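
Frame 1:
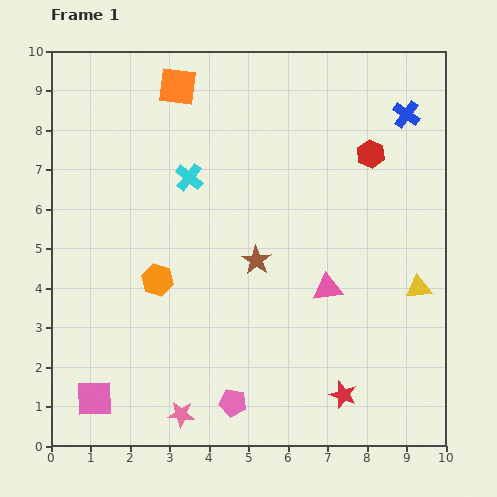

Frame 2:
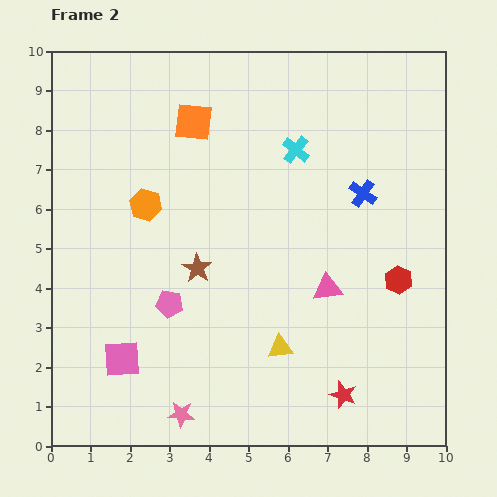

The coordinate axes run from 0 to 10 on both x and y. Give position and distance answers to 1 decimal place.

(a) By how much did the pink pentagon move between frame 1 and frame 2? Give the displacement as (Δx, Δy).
(-1.6, 2.5)

The pink pentagon was at (4.6, 1.1) in frame 1 and (3.0, 3.6) in frame 2.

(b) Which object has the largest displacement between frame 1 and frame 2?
the yellow triangle

(moved 3.8; next 3.3)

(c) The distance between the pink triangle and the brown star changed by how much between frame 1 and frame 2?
+1.4

Distance in frame 1: 1.9. Distance in frame 2: 3.3.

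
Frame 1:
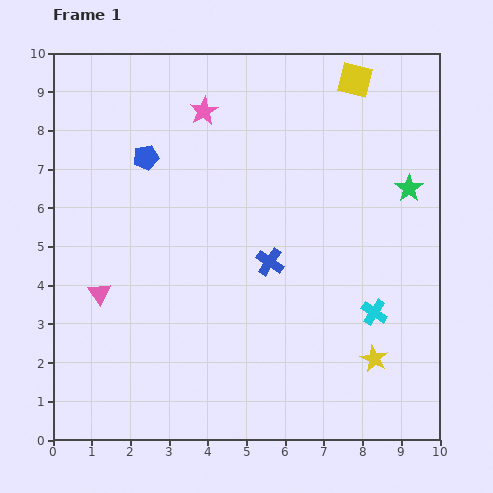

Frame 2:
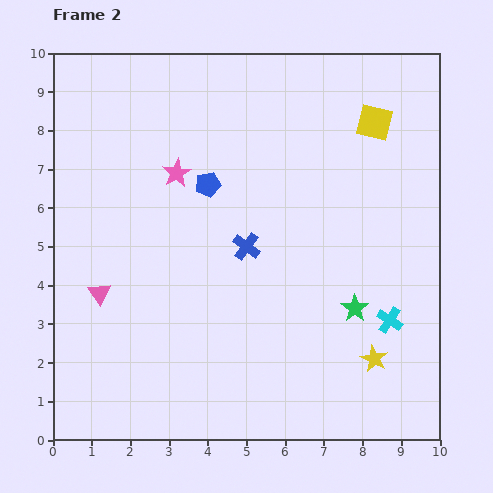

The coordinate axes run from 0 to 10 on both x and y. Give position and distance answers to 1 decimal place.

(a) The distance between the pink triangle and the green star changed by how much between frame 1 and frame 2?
-1.8

Distance in frame 1: 8.4. Distance in frame 2: 6.6.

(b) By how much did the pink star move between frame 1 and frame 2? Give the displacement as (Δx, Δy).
(-0.7, -1.6)

The pink star was at (3.9, 8.5) in frame 1 and (3.2, 6.9) in frame 2.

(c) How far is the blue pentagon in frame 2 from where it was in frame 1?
1.7

The blue pentagon moved from (2.4, 7.3) to (4.0, 6.6), a distance of √(1.6² + 0.7²) ≈ 1.7.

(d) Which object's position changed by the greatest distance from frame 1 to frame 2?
the green star

(moved 3.4; next 1.7)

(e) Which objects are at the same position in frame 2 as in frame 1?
the pink triangle, the yellow star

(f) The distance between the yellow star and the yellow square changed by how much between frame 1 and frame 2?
-1.1

Distance in frame 1: 7.2. Distance in frame 2: 6.1.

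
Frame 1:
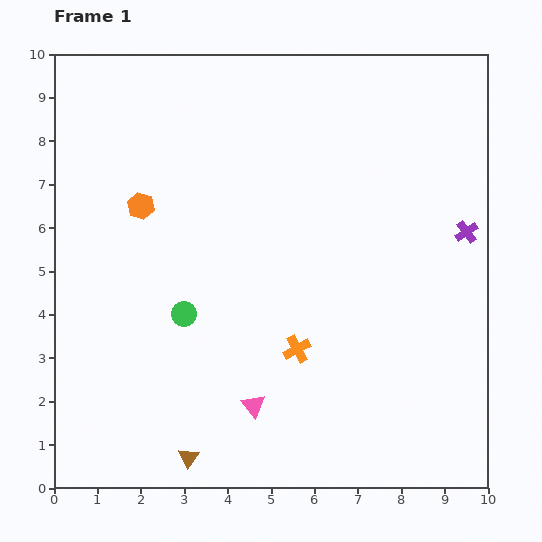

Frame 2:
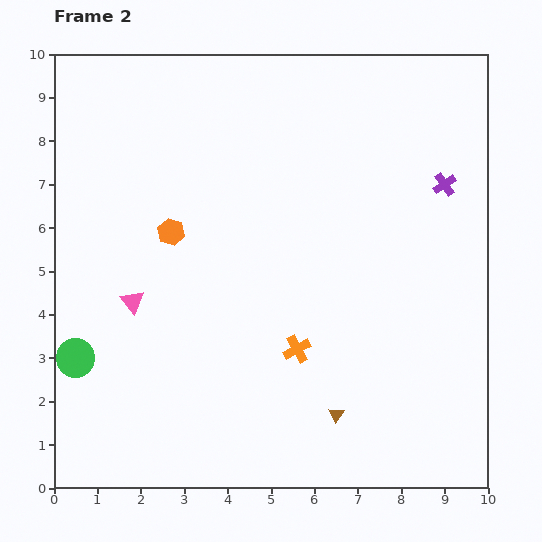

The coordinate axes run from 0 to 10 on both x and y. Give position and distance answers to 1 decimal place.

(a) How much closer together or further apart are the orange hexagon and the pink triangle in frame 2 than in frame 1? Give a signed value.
-3.5

Distance in frame 1: 5.3. Distance in frame 2: 1.8.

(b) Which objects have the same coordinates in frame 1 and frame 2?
the orange cross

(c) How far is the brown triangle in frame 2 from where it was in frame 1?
3.5

The brown triangle moved from (3.1, 0.7) to (6.5, 1.7), a distance of √(3.4² + 1.0²) ≈ 3.5.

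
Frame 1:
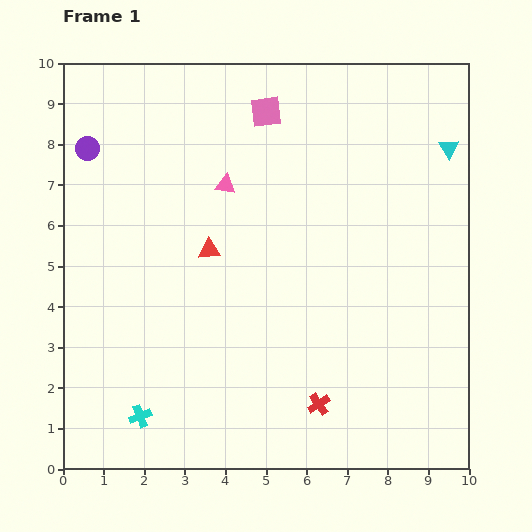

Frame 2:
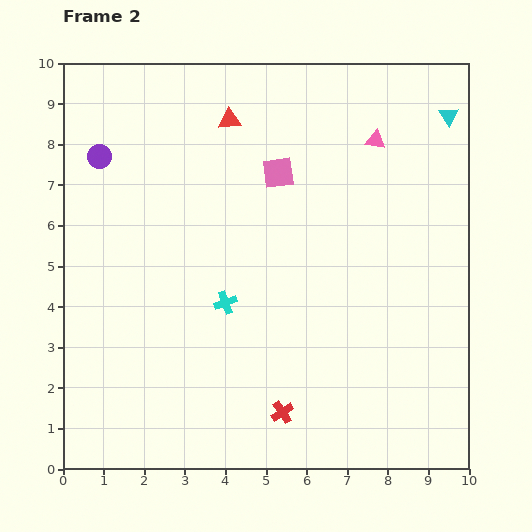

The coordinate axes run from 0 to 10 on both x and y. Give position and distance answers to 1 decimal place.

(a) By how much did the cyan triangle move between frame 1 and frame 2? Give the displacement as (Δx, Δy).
(0.0, 0.8)

The cyan triangle was at (9.5, 7.9) in frame 1 and (9.5, 8.7) in frame 2.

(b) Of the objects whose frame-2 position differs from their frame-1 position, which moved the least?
the purple circle

(moved 0.4)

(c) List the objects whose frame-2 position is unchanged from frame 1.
none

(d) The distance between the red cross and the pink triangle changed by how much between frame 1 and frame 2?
+1.2

Distance in frame 1: 5.9. Distance in frame 2: 7.1.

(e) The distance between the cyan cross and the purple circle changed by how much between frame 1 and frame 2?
-1.9

Distance in frame 1: 6.7. Distance in frame 2: 4.8.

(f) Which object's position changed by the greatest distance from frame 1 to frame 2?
the pink triangle

(moved 3.9; next 3.5)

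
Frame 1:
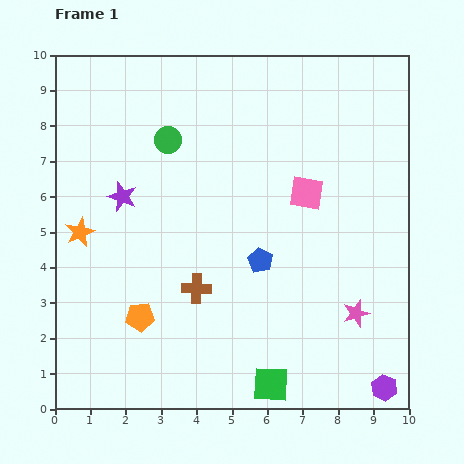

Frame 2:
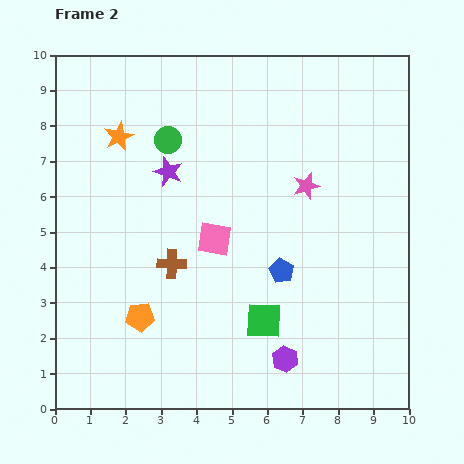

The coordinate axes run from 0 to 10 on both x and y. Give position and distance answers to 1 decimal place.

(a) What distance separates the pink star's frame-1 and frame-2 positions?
3.9

The pink star moved from (8.5, 2.7) to (7.1, 6.3), a distance of √(1.4² + 3.6²) ≈ 3.9.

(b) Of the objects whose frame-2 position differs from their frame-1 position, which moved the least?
the blue pentagon

(moved 0.7)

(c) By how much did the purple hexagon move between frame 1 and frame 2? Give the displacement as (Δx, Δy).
(-2.8, 0.8)

The purple hexagon was at (9.3, 0.6) in frame 1 and (6.5, 1.4) in frame 2.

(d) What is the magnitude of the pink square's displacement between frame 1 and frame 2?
2.9

The pink square moved from (7.1, 6.1) to (4.5, 4.8), a distance of √(2.6² + 1.3²) ≈ 2.9.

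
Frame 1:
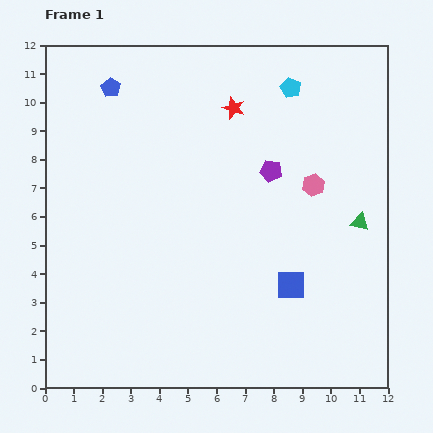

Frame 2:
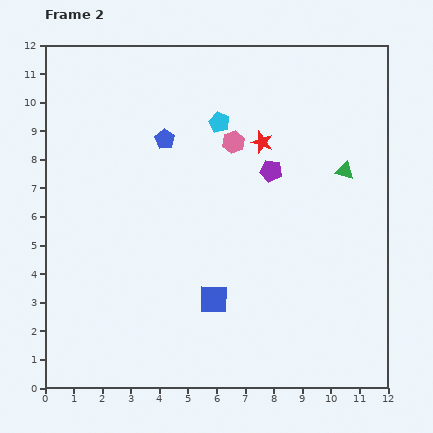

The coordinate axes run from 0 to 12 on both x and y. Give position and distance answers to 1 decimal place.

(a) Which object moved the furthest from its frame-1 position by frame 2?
the pink hexagon

(moved 3.2; next 2.8)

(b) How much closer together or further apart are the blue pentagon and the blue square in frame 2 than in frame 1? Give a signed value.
-3.4

Distance in frame 1: 9.3. Distance in frame 2: 5.9.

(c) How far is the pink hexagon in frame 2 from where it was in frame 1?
3.2

The pink hexagon moved from (9.4, 7.1) to (6.6, 8.6), a distance of √(2.8² + 1.5²) ≈ 3.2.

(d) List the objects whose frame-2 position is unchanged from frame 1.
the purple pentagon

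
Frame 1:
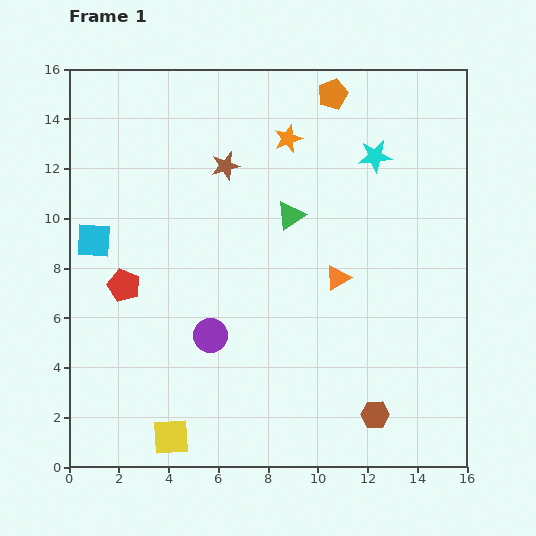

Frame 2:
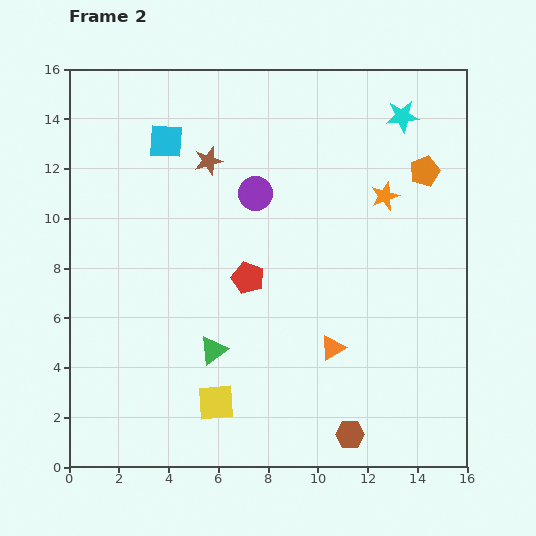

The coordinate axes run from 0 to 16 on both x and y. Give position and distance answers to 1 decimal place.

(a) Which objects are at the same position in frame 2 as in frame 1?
none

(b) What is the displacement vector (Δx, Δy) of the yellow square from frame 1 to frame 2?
(1.8, 1.4)

The yellow square was at (4.1, 1.2) in frame 1 and (5.9, 2.6) in frame 2.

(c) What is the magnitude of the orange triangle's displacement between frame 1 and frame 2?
2.8

The orange triangle moved from (10.8, 7.6) to (10.6, 4.8), a distance of √(0.2² + 2.8²) ≈ 2.8.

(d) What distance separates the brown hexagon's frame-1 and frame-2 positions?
1.3

The brown hexagon moved from (12.3, 2.1) to (11.3, 1.3), a distance of √(1.0² + 0.8²) ≈ 1.3.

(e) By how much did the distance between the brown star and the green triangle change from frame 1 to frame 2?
+4.3

Distance in frame 1: 3.3. Distance in frame 2: 7.6.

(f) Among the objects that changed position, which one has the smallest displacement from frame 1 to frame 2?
the brown star

(moved 0.7)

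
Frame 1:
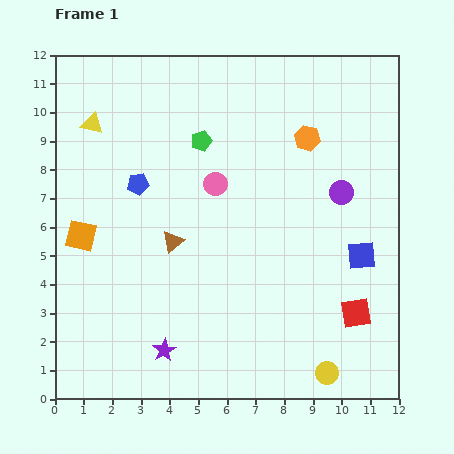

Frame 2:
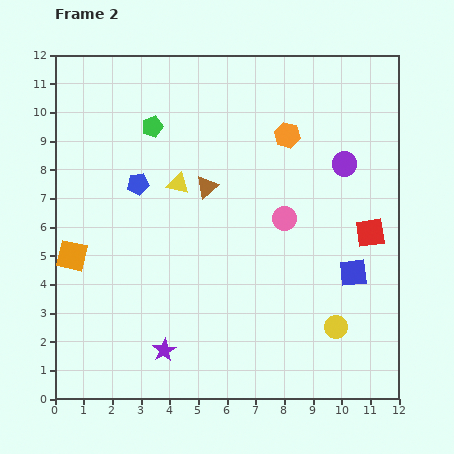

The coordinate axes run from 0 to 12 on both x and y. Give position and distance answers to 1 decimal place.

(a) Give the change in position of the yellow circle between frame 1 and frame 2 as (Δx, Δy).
(0.3, 1.6)

The yellow circle was at (9.5, 0.9) in frame 1 and (9.8, 2.5) in frame 2.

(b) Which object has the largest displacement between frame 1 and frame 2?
the yellow triangle

(moved 3.7; next 2.8)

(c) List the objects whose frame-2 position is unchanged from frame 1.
the blue pentagon, the purple star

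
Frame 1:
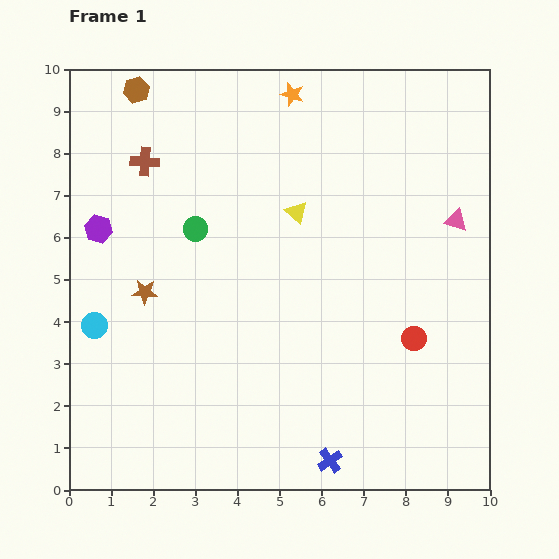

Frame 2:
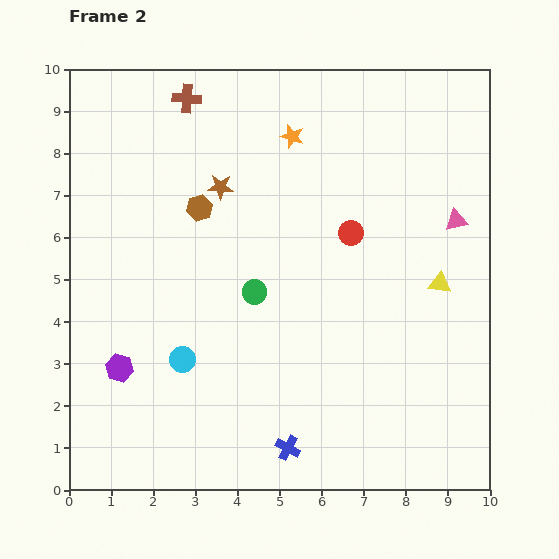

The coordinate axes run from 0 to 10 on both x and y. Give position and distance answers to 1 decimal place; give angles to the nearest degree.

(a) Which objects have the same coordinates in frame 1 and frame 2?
the pink triangle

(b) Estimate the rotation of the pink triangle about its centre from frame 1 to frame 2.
27° counter-clockwise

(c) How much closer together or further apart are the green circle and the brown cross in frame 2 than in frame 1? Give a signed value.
+2.9

Distance in frame 1: 2.0. Distance in frame 2: 4.9.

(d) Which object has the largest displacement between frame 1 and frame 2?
the yellow triangle

(moved 3.8; next 3.3)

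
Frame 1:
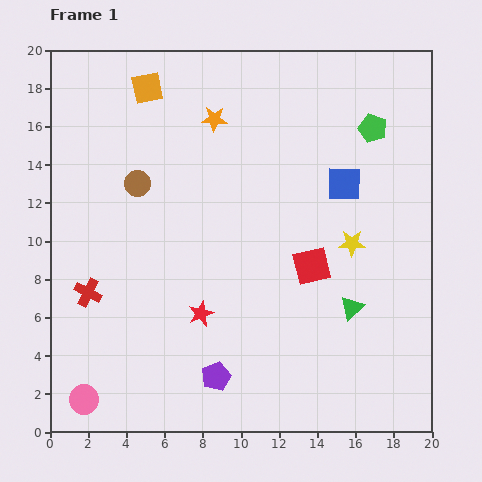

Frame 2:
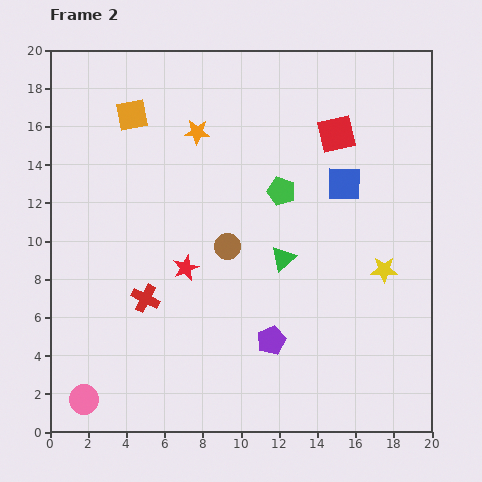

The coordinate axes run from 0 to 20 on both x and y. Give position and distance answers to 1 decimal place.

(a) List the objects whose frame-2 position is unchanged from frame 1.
the pink circle, the blue square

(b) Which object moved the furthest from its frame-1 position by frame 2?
the red square

(moved 7.0; next 5.8)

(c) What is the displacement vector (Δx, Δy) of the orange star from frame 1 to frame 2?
(-0.9, -0.7)

The orange star was at (8.6, 16.4) in frame 1 and (7.7, 15.7) in frame 2.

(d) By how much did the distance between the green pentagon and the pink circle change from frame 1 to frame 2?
-5.7

Distance in frame 1: 20.7. Distance in frame 2: 15.0.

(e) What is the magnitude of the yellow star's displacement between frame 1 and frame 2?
2.2

The yellow star moved from (15.8, 9.9) to (17.5, 8.5), a distance of √(1.7² + 1.4²) ≈ 2.2.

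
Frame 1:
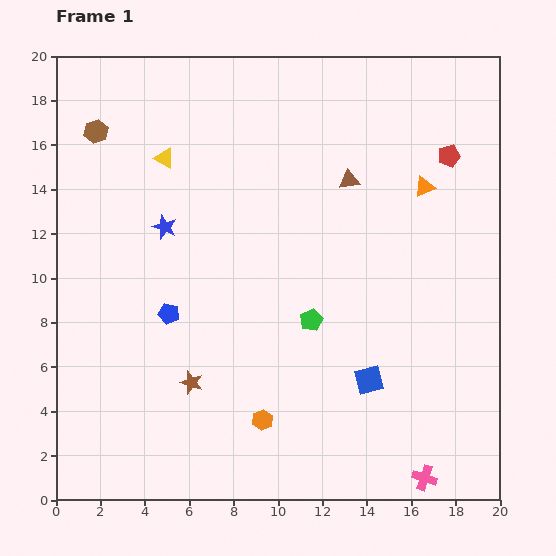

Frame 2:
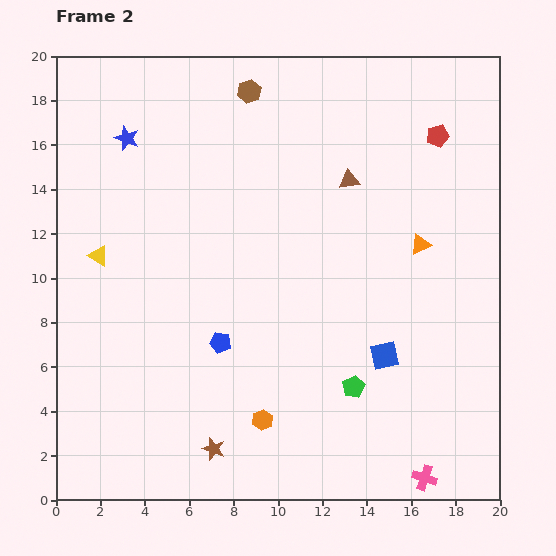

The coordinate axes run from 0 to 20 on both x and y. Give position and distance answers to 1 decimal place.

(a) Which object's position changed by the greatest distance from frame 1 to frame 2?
the brown hexagon

(moved 7.1; next 5.3)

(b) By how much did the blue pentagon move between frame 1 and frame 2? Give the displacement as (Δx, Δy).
(2.3, -1.3)

The blue pentagon was at (5.1, 8.4) in frame 1 and (7.4, 7.1) in frame 2.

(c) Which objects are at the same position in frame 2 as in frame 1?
the brown triangle, the orange hexagon, the pink cross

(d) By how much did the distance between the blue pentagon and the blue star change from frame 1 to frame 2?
+6.2

Distance in frame 1: 3.9. Distance in frame 2: 10.1.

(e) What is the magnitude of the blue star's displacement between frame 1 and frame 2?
4.3

The blue star moved from (4.9, 12.3) to (3.2, 16.3), a distance of √(1.7² + 4.0²) ≈ 4.3.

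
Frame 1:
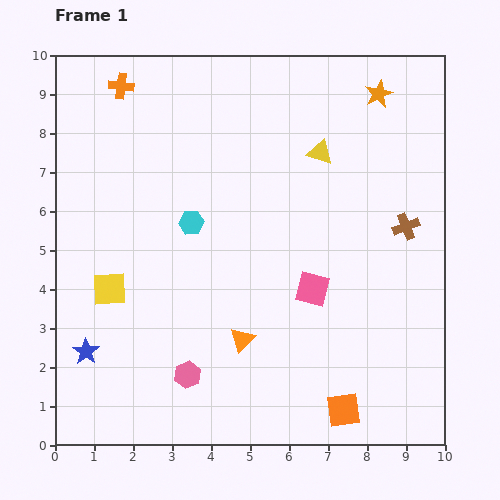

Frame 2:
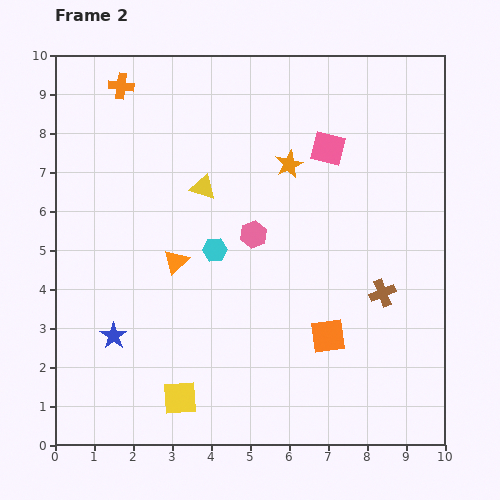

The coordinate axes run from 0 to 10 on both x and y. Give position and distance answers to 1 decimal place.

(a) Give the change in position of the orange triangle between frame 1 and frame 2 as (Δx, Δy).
(-1.7, 2.0)

The orange triangle was at (4.8, 2.7) in frame 1 and (3.1, 4.7) in frame 2.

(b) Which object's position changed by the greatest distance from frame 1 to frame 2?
the pink hexagon

(moved 4.0; next 3.6)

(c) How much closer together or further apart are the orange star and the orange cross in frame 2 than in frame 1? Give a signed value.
-1.9

Distance in frame 1: 6.6. Distance in frame 2: 4.7.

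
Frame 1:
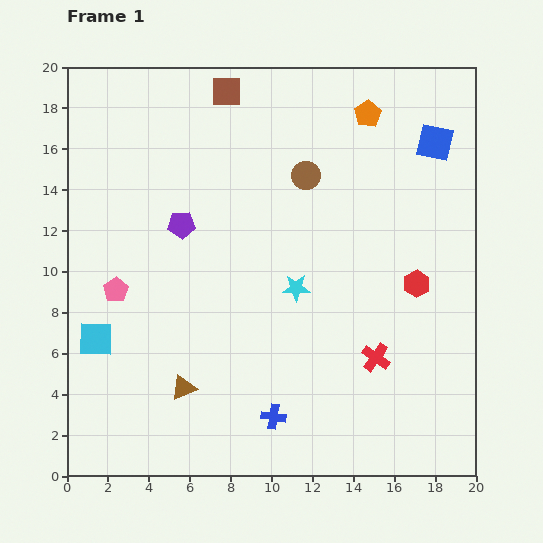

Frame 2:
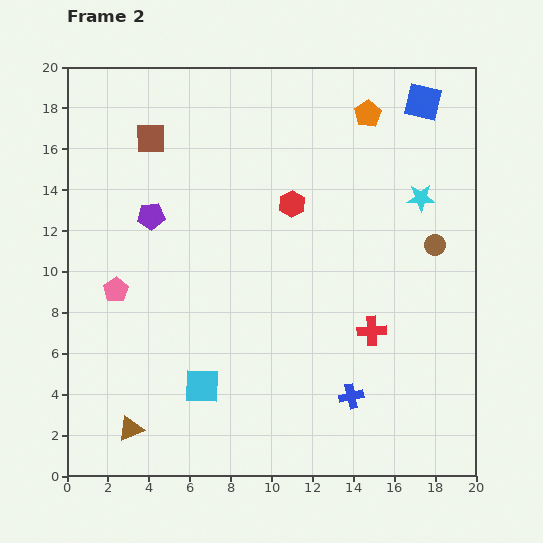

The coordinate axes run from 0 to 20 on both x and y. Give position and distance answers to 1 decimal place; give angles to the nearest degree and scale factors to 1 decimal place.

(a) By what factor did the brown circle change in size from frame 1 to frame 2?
0.8×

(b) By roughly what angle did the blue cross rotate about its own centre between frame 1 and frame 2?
21° counter-clockwise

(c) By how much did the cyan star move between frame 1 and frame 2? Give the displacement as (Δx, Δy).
(6.1, 4.4)

The cyan star was at (11.2, 9.2) in frame 1 and (17.3, 13.6) in frame 2.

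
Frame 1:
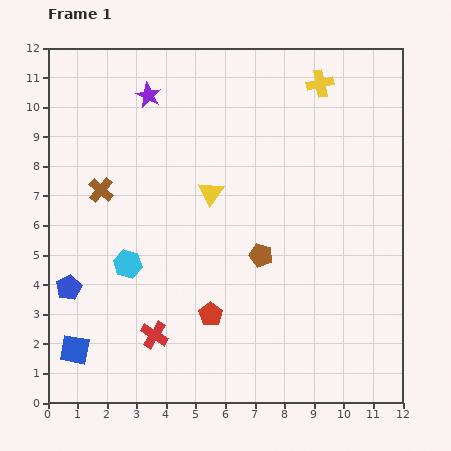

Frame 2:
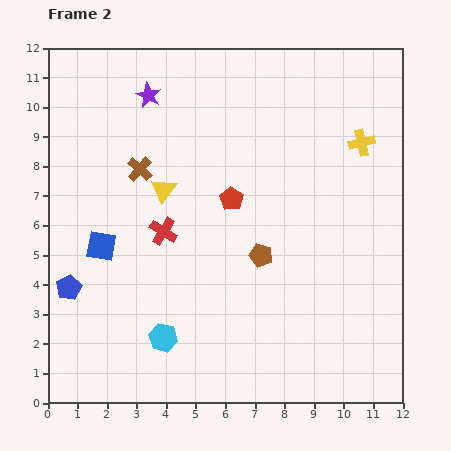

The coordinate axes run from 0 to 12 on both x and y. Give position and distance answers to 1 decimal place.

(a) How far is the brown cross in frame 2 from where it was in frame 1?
1.5

The brown cross moved from (1.8, 7.2) to (3.1, 7.9), a distance of √(1.3² + 0.7²) ≈ 1.5.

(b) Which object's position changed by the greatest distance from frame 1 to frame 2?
the red pentagon

(moved 4.0; next 3.6)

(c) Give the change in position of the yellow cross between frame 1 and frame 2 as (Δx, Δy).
(1.4, -2.0)

The yellow cross was at (9.2, 10.8) in frame 1 and (10.6, 8.8) in frame 2.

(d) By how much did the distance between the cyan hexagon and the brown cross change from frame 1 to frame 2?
+3.1

Distance in frame 1: 2.7. Distance in frame 2: 5.8.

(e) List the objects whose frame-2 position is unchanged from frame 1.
the brown pentagon, the purple star, the blue pentagon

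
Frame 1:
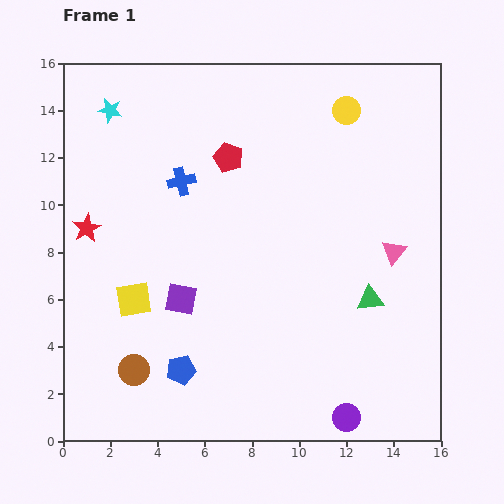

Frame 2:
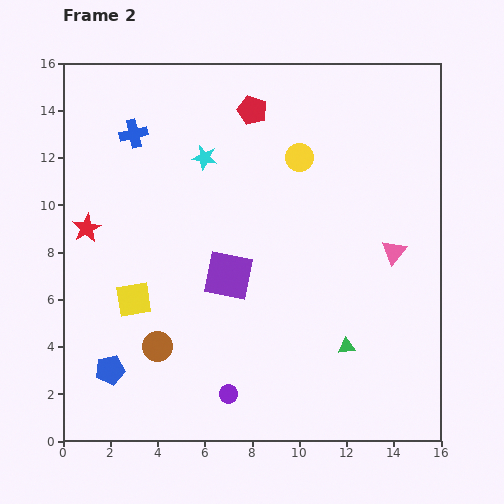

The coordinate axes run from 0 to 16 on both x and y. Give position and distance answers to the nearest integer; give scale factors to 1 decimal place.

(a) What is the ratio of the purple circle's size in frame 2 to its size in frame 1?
0.7×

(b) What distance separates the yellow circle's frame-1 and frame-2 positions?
3

The yellow circle moved from (12, 14) to (10, 12), a distance of √(2² + 2²) ≈ 3.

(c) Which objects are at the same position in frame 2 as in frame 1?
the red star, the pink triangle, the yellow square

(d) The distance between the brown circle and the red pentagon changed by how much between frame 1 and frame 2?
+1

Distance in frame 1: 10. Distance in frame 2: 11.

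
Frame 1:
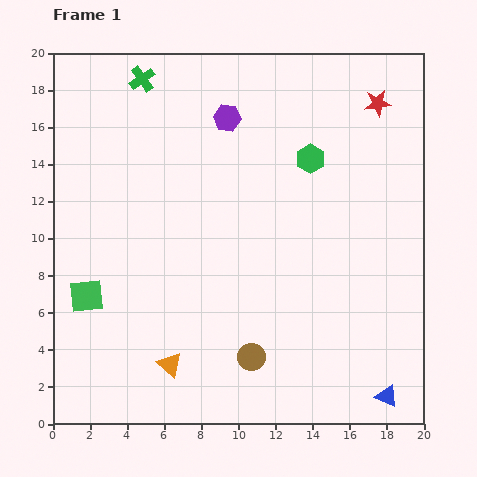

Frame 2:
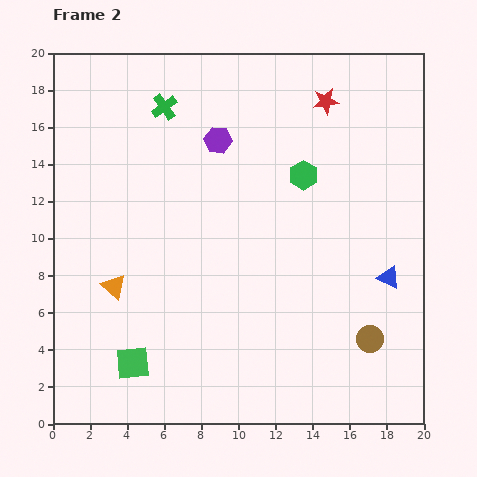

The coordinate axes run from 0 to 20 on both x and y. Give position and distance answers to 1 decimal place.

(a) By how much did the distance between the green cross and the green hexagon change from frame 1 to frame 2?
-1.7

Distance in frame 1: 10.1. Distance in frame 2: 8.4.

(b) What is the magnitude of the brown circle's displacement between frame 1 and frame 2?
6.5

The brown circle moved from (10.7, 3.6) to (17.1, 4.6), a distance of √(6.4² + 1.0²) ≈ 6.5.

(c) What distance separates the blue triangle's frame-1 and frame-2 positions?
6.4

The blue triangle moved from (18.0, 1.5) to (18.1, 7.9), a distance of √(0.1² + 6.4²) ≈ 6.4.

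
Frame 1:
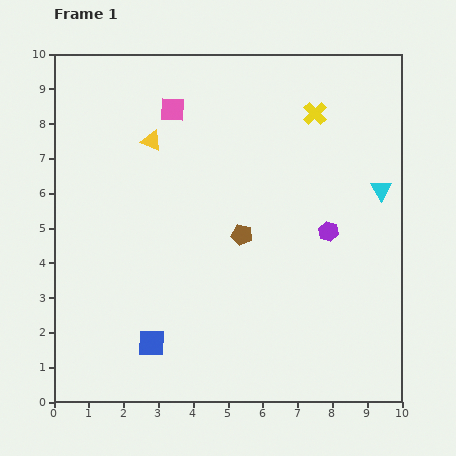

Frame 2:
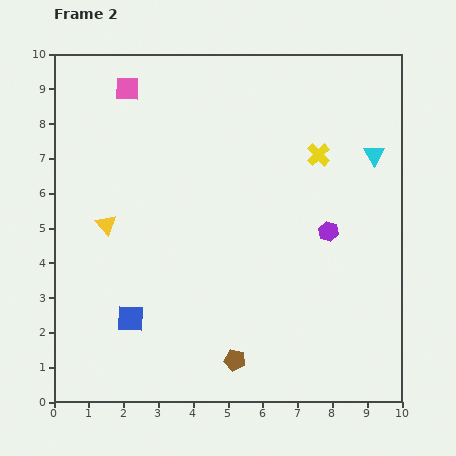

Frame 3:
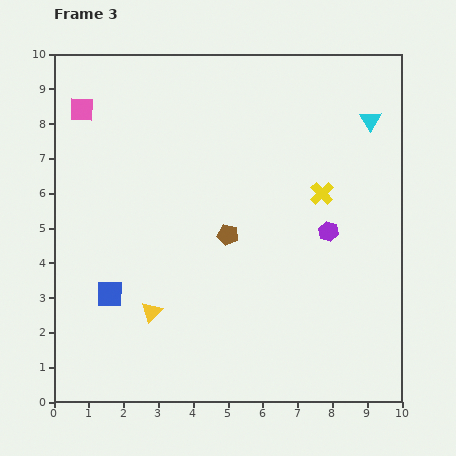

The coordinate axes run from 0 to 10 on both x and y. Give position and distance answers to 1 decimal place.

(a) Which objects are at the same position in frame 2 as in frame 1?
the purple hexagon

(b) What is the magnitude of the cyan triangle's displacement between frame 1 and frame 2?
1.0

The cyan triangle moved from (9.4, 6.1) to (9.2, 7.1), a distance of √(0.2² + 1.0²) ≈ 1.0.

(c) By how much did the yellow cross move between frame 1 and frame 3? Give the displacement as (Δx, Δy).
(0.2, -2.3)

The yellow cross was at (7.5, 8.3) in frame 1 and (7.7, 6.0) in frame 3.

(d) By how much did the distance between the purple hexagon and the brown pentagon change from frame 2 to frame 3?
-1.7

Distance in frame 2: 4.6. Distance in frame 3: 2.9.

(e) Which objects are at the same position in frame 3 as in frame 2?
the purple hexagon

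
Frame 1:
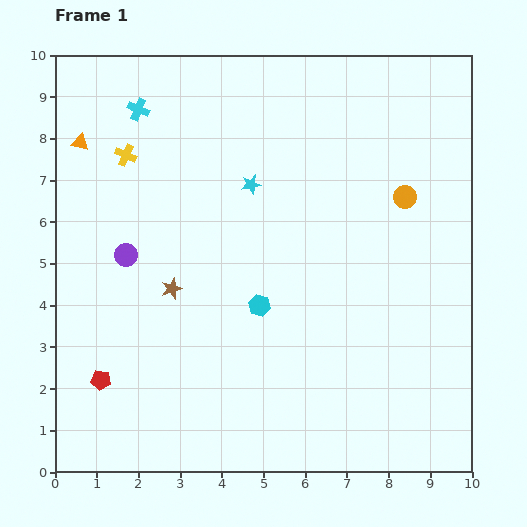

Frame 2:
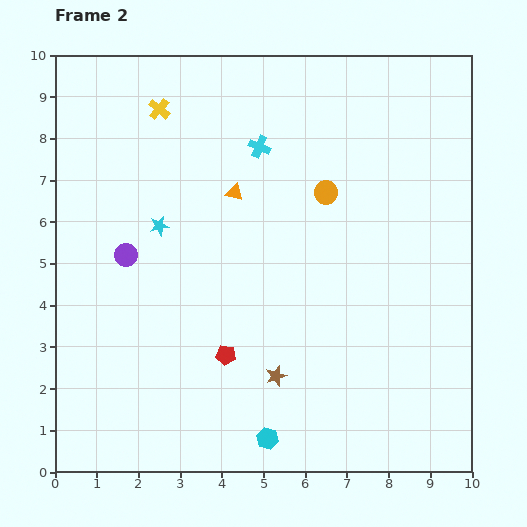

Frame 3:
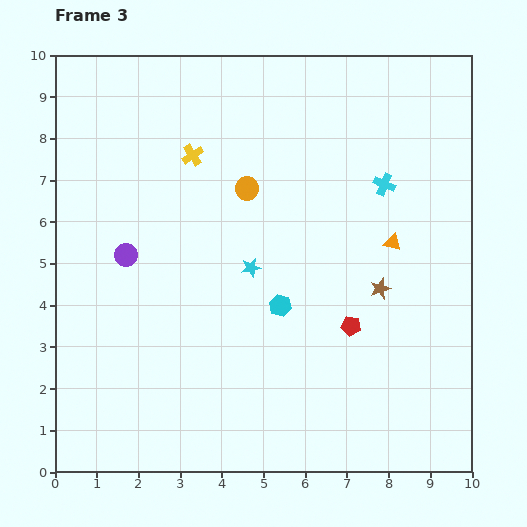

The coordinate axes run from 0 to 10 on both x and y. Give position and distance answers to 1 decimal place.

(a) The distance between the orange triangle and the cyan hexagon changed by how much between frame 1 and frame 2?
+0.2

Distance in frame 1: 5.8. Distance in frame 2: 6.0.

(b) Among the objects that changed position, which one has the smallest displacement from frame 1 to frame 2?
the yellow cross

(moved 1.4)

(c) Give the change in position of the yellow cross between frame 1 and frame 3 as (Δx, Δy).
(1.6, 0.0)

The yellow cross was at (1.7, 7.6) in frame 1 and (3.3, 7.6) in frame 3.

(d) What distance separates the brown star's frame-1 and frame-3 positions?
5.0

The brown star moved from (2.8, 4.4) to (7.8, 4.4), a distance of √(5.0² + 0.0²) ≈ 5.0.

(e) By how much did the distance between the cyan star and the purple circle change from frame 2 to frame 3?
+1.9

Distance in frame 2: 1.1. Distance in frame 3: 3.0.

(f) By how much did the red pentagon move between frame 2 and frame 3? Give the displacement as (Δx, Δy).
(3.0, 0.7)

The red pentagon was at (4.1, 2.8) in frame 2 and (7.1, 3.5) in frame 3.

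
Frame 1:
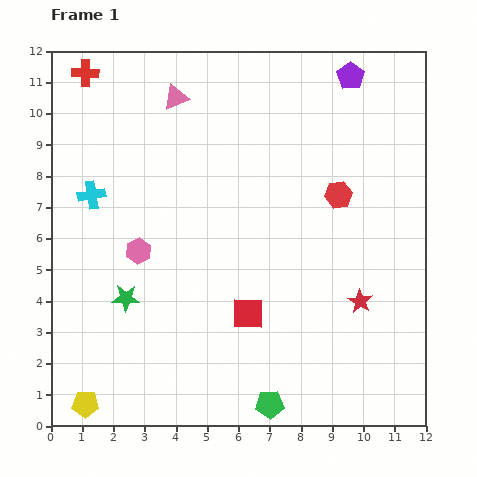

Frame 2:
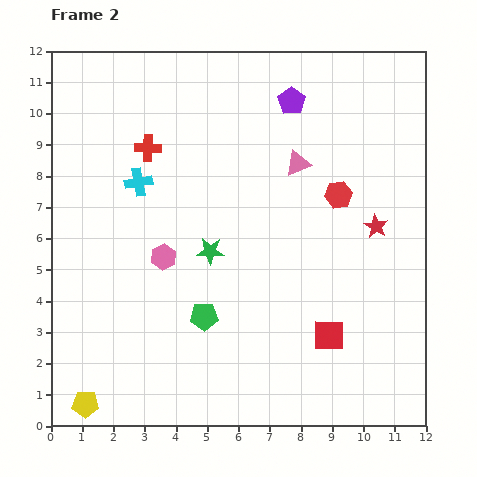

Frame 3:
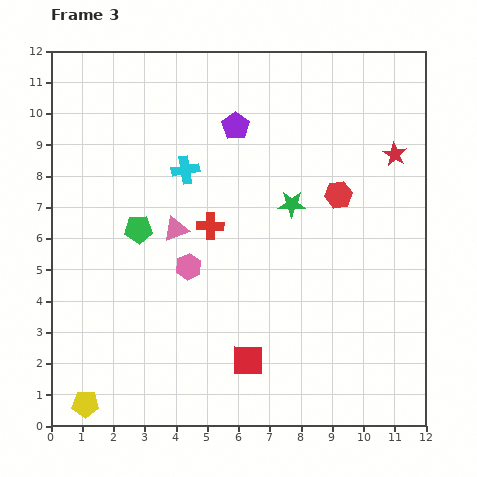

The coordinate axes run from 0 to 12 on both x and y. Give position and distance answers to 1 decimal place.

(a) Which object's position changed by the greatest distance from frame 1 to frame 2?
the pink triangle

(moved 4.4; next 3.5)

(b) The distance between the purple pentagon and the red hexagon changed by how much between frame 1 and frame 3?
+0.2

Distance in frame 1: 3.8. Distance in frame 3: 4.0.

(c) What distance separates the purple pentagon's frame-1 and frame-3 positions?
4.0

The purple pentagon moved from (9.6, 11.2) to (5.9, 9.6), a distance of √(3.7² + 1.6²) ≈ 4.0.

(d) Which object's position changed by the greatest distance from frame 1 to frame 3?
the green pentagon

(moved 7.0; next 6.3)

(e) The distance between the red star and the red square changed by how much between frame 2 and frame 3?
+4.3

Distance in frame 2: 3.8. Distance in frame 3: 8.1.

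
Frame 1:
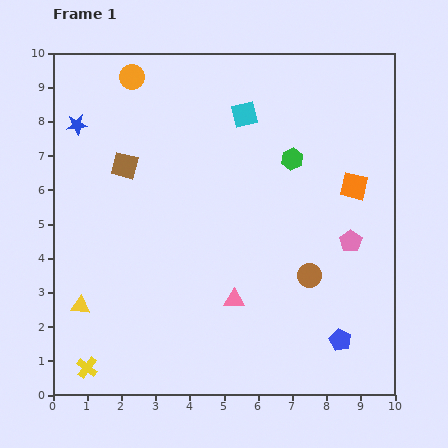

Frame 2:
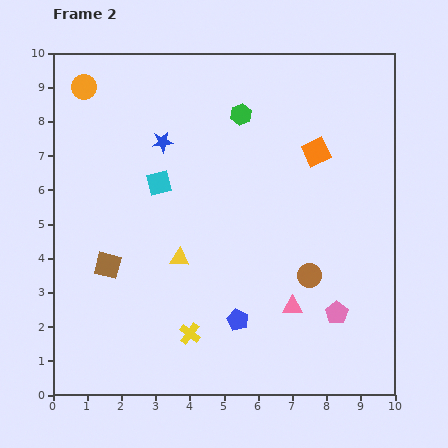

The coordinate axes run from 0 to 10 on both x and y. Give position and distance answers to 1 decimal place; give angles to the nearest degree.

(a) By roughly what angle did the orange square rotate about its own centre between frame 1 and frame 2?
38° counter-clockwise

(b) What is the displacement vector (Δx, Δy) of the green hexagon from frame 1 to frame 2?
(-1.5, 1.3)

The green hexagon was at (7.0, 6.9) in frame 1 and (5.5, 8.2) in frame 2.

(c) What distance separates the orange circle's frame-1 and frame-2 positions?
1.4

The orange circle moved from (2.3, 9.3) to (0.9, 9.0), a distance of √(1.4² + 0.3²) ≈ 1.4.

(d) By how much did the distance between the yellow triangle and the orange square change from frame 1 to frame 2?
-3.6

Distance in frame 1: 8.7. Distance in frame 2: 5.1.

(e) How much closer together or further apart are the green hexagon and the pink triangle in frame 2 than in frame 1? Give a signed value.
+1.4

Distance in frame 1: 4.4. Distance in frame 2: 5.8.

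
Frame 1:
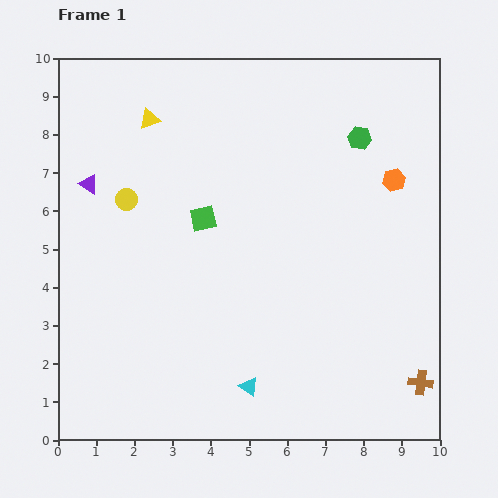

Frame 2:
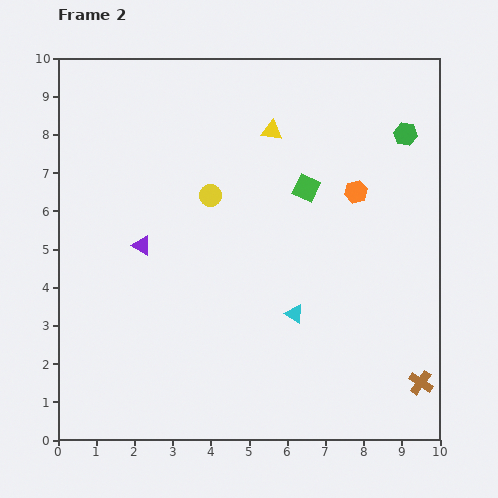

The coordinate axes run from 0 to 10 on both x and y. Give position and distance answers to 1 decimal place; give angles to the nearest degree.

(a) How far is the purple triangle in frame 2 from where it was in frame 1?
2.1

The purple triangle moved from (0.8, 6.7) to (2.2, 5.1), a distance of √(1.4² + 1.6²) ≈ 2.1.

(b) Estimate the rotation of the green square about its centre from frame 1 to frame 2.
38° clockwise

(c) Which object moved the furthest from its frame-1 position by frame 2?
the yellow triangle

(moved 3.2; next 2.8)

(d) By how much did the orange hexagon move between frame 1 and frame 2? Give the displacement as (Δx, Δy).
(-1.0, -0.3)

The orange hexagon was at (8.8, 6.8) in frame 1 and (7.8, 6.5) in frame 2.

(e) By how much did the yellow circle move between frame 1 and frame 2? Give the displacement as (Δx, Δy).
(2.2, 0.1)

The yellow circle was at (1.8, 6.3) in frame 1 and (4.0, 6.4) in frame 2.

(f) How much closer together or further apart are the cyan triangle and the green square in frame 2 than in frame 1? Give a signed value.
-1.3

Distance in frame 1: 4.6. Distance in frame 2: 3.3.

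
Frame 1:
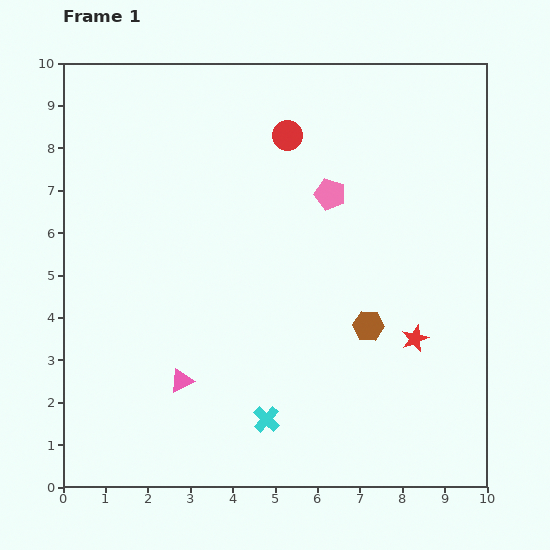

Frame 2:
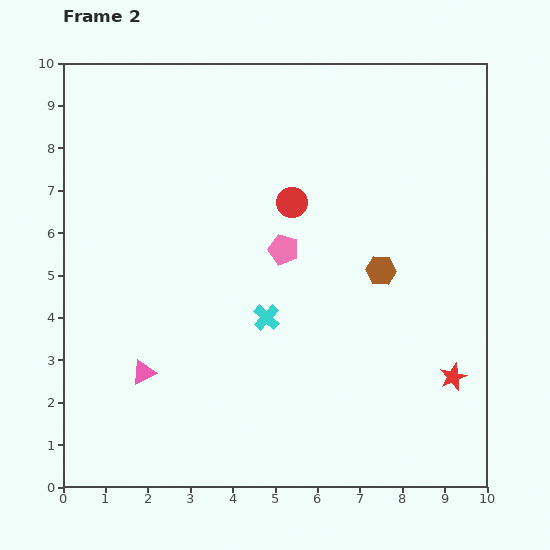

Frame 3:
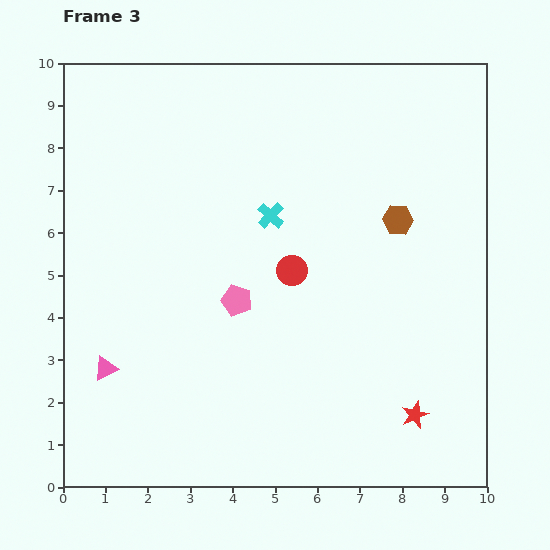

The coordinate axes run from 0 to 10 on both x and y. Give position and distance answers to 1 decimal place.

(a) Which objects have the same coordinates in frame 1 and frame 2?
none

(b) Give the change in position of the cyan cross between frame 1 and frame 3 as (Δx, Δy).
(0.1, 4.8)

The cyan cross was at (4.8, 1.6) in frame 1 and (4.9, 6.4) in frame 3.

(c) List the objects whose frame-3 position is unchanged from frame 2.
none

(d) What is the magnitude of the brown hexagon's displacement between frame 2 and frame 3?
1.3

The brown hexagon moved from (7.5, 5.1) to (7.9, 6.3), a distance of √(0.4² + 1.2²) ≈ 1.3.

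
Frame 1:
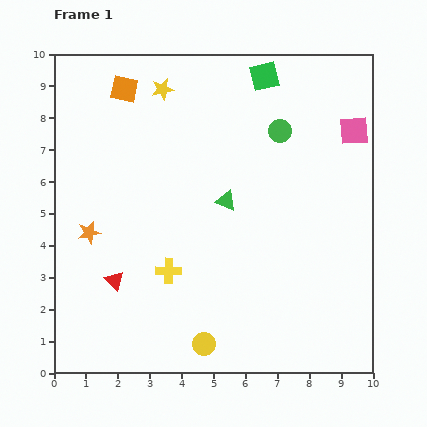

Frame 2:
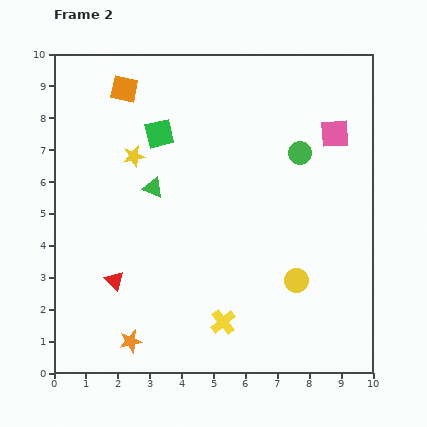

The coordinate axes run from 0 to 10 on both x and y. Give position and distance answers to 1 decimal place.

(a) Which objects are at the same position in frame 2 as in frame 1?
the red triangle, the orange square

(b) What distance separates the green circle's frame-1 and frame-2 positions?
0.9

The green circle moved from (7.1, 7.6) to (7.7, 6.9), a distance of √(0.6² + 0.7²) ≈ 0.9.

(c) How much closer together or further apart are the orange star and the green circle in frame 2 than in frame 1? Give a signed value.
+1.1

Distance in frame 1: 6.8. Distance in frame 2: 7.9.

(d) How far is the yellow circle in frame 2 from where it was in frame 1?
3.5

The yellow circle moved from (4.7, 0.9) to (7.6, 2.9), a distance of √(2.9² + 2.0²) ≈ 3.5.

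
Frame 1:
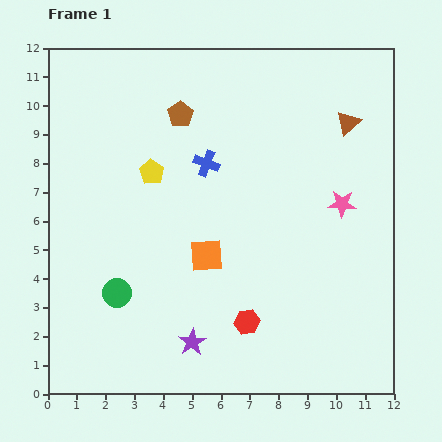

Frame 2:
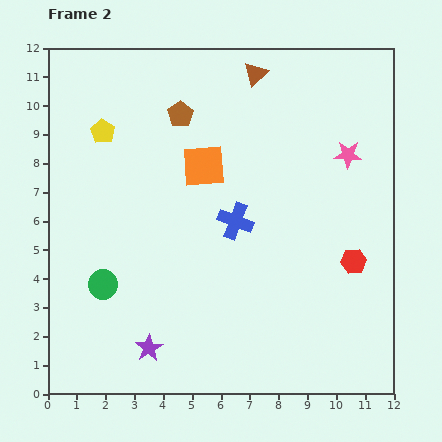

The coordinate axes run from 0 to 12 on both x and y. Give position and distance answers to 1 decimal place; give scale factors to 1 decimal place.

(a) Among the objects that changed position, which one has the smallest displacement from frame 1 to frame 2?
the green circle

(moved 0.6)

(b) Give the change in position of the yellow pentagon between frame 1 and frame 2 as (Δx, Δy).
(-1.7, 1.4)

The yellow pentagon was at (3.6, 7.7) in frame 1 and (1.9, 9.1) in frame 2.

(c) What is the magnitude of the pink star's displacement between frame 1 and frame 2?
1.7

The pink star moved from (10.2, 6.6) to (10.4, 8.3), a distance of √(0.2² + 1.7²) ≈ 1.7.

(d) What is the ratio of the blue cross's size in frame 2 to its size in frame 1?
1.4×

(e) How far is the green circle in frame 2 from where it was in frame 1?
0.6

The green circle moved from (2.4, 3.5) to (1.9, 3.8), a distance of √(0.5² + 0.3²) ≈ 0.6.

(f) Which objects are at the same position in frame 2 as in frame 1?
the brown pentagon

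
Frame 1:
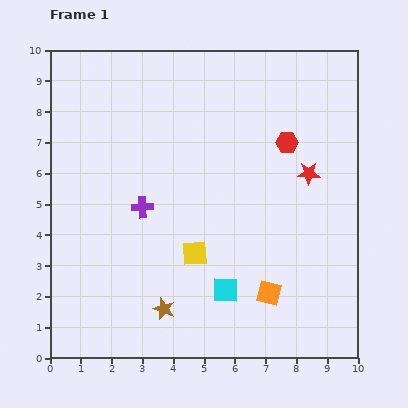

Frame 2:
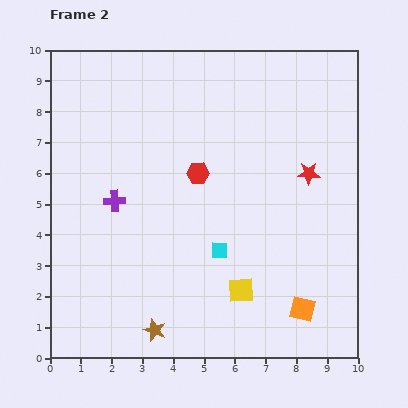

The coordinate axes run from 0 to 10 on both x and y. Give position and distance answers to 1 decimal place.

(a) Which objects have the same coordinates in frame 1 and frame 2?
the red star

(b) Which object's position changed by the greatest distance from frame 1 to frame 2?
the red hexagon

(moved 3.1; next 1.9)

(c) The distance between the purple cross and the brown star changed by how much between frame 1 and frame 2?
+1.0

Distance in frame 1: 3.4. Distance in frame 2: 4.4.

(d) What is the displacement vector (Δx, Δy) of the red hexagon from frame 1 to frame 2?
(-2.9, -1.0)

The red hexagon was at (7.7, 7.0) in frame 1 and (4.8, 6.0) in frame 2.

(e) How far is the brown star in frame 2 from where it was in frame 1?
0.8

The brown star moved from (3.7, 1.6) to (3.4, 0.9), a distance of √(0.3² + 0.7²) ≈ 0.8.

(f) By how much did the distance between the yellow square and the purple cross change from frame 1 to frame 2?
+2.7

Distance in frame 1: 2.3. Distance in frame 2: 5.0.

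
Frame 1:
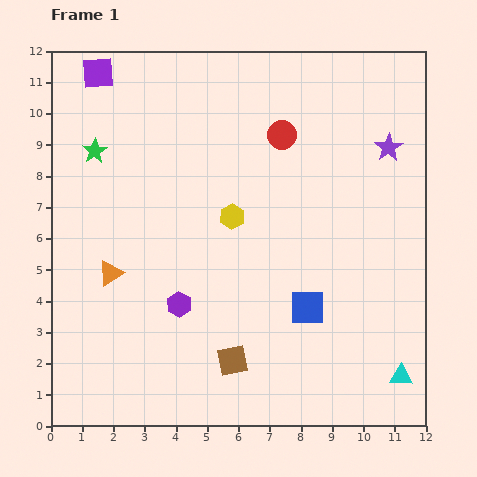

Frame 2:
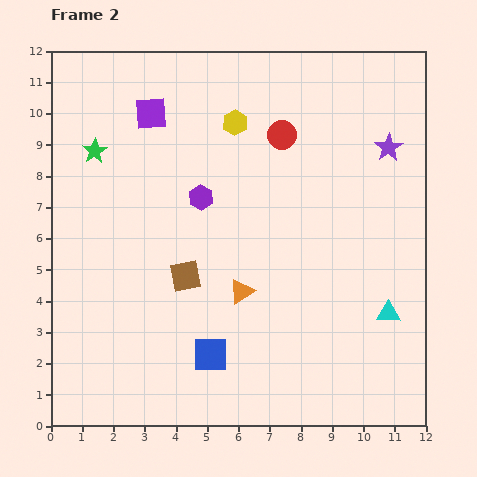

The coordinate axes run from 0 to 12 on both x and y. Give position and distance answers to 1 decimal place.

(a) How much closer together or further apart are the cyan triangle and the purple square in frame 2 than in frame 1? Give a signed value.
-3.8

Distance in frame 1: 13.7. Distance in frame 2: 9.9.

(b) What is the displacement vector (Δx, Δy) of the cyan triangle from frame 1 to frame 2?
(-0.4, 2.0)

The cyan triangle was at (11.2, 1.6) in frame 1 and (10.8, 3.6) in frame 2.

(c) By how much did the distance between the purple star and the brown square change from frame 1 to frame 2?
-0.7

Distance in frame 1: 8.4. Distance in frame 2: 7.7.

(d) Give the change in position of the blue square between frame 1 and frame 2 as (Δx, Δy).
(-3.1, -1.5)

The blue square was at (8.2, 3.8) in frame 1 and (5.1, 2.3) in frame 2.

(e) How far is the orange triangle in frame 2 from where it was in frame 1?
4.2

The orange triangle moved from (1.9, 4.9) to (6.1, 4.3), a distance of √(4.2² + 0.6²) ≈ 4.2.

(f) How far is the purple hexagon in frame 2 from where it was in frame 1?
3.5

The purple hexagon moved from (4.1, 3.9) to (4.8, 7.3), a distance of √(0.7² + 3.4²) ≈ 3.5.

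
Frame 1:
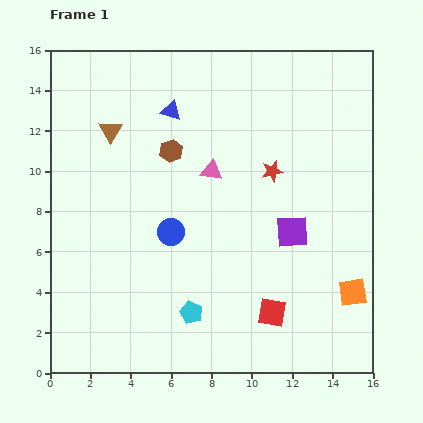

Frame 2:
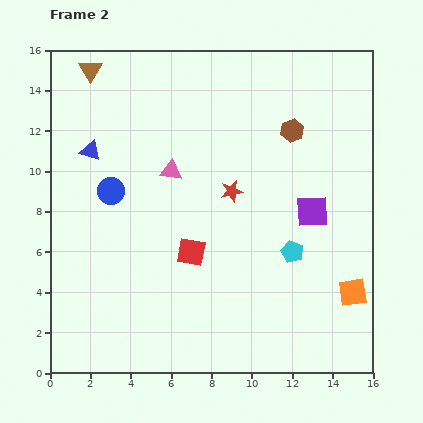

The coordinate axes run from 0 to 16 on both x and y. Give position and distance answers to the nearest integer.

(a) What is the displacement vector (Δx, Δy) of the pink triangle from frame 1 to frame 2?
(-2, 0)

The pink triangle was at (8, 10) in frame 1 and (6, 10) in frame 2.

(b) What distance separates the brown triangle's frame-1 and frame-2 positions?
3

The brown triangle moved from (3, 12) to (2, 15), a distance of √(1² + 3²) ≈ 3.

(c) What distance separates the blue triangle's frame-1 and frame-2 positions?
4

The blue triangle moved from (6, 13) to (2, 11), a distance of √(4² + 2²) ≈ 4.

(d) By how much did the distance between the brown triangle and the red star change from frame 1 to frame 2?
+1

Distance in frame 1: 8. Distance in frame 2: 9.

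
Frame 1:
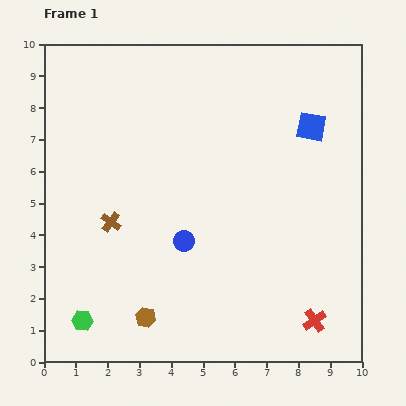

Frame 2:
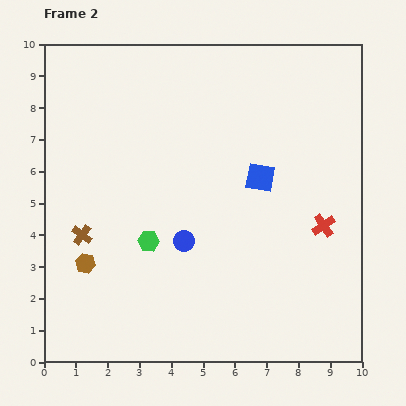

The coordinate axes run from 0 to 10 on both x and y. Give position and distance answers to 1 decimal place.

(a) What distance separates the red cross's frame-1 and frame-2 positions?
3.0

The red cross moved from (8.5, 1.3) to (8.8, 4.3), a distance of √(0.3² + 3.0²) ≈ 3.0.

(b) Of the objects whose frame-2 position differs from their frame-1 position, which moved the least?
the brown cross

(moved 1.0)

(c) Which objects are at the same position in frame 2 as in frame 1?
the blue circle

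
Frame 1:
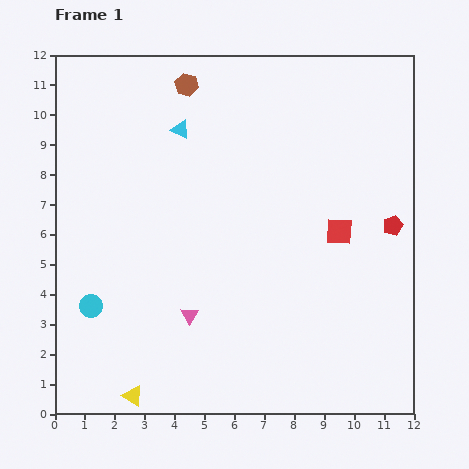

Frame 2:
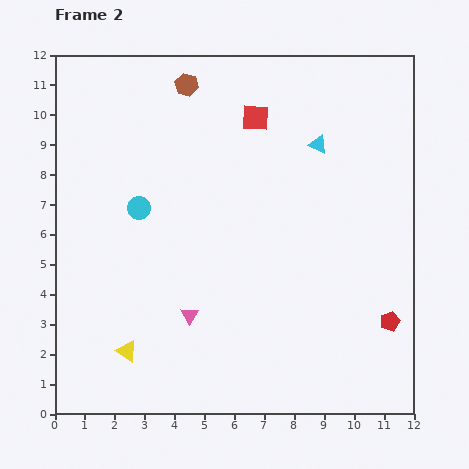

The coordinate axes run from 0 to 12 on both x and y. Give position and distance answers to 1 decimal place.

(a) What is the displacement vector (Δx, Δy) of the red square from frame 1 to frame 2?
(-2.8, 3.8)

The red square was at (9.5, 6.1) in frame 1 and (6.7, 9.9) in frame 2.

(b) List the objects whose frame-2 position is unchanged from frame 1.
the pink triangle, the brown hexagon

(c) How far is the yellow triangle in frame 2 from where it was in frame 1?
1.5

The yellow triangle moved from (2.6, 0.6) to (2.4, 2.1), a distance of √(0.2² + 1.5²) ≈ 1.5.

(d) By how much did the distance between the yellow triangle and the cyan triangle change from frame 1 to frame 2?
+0.4

Distance in frame 1: 9.0. Distance in frame 2: 9.4.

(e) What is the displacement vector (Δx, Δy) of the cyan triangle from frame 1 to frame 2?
(4.6, -0.5)

The cyan triangle was at (4.2, 9.5) in frame 1 and (8.8, 9.0) in frame 2.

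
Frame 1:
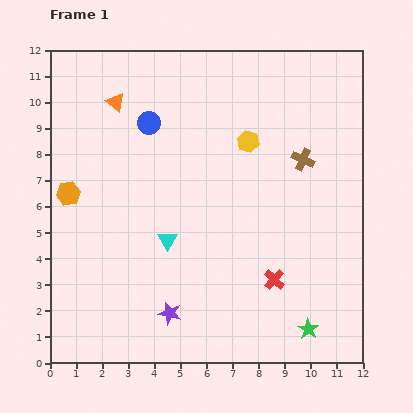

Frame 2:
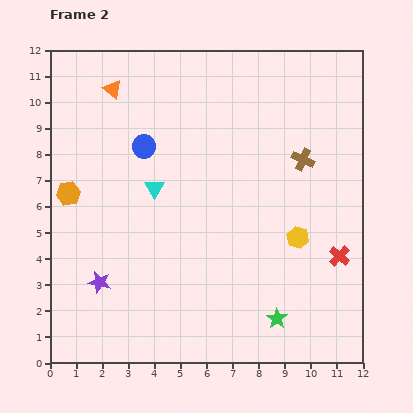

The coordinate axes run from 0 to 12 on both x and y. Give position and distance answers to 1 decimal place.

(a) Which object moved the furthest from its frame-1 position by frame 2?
the yellow hexagon

(moved 4.2; next 3.0)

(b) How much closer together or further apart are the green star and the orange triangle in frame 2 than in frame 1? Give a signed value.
-0.6

Distance in frame 1: 11.4. Distance in frame 2: 10.8.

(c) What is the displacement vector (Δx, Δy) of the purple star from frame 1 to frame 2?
(-2.7, 1.2)

The purple star was at (4.6, 1.9) in frame 1 and (1.9, 3.1) in frame 2.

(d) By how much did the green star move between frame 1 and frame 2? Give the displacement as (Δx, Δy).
(-1.2, 0.4)

The green star was at (9.9, 1.3) in frame 1 and (8.7, 1.7) in frame 2.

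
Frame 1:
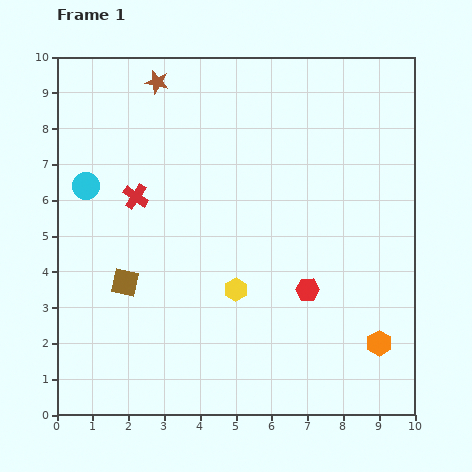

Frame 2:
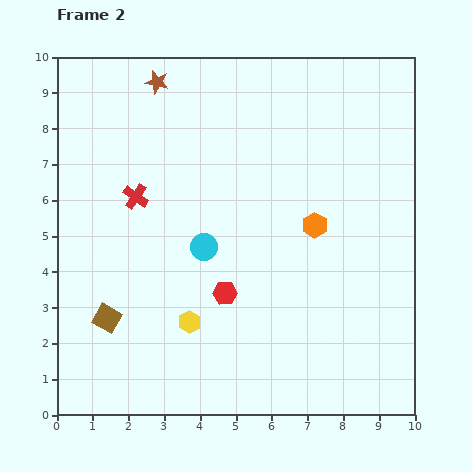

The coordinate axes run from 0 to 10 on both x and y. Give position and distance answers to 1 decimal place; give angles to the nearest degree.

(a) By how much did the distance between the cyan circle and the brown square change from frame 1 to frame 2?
+0.5

Distance in frame 1: 2.9. Distance in frame 2: 3.4.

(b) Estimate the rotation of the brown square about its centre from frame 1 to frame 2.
17° clockwise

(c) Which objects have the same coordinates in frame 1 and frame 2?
the brown star, the red cross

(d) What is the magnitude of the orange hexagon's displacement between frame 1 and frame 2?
3.8

The orange hexagon moved from (9.0, 2.0) to (7.2, 5.3), a distance of √(1.8² + 3.3²) ≈ 3.8.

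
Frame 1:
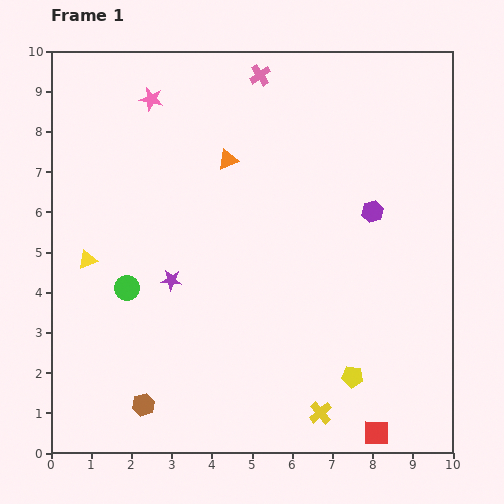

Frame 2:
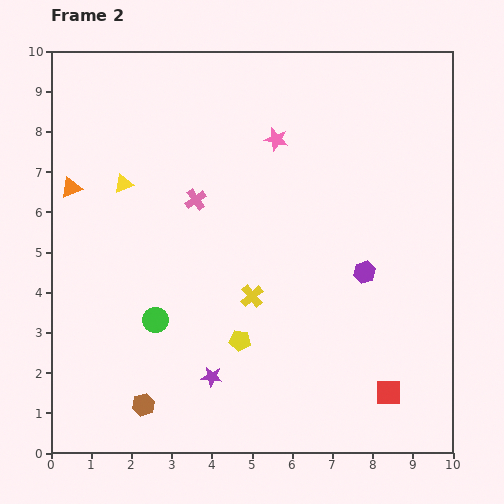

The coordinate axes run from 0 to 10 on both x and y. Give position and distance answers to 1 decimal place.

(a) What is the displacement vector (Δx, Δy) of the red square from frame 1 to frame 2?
(0.3, 1.0)

The red square was at (8.1, 0.5) in frame 1 and (8.4, 1.5) in frame 2.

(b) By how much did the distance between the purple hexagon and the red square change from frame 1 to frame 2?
-2.4

Distance in frame 1: 5.5. Distance in frame 2: 3.1.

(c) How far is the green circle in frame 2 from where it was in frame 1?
1.1

The green circle moved from (1.9, 4.1) to (2.6, 3.3), a distance of √(0.7² + 0.8²) ≈ 1.1.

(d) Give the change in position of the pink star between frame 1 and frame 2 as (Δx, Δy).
(3.1, -1.0)

The pink star was at (2.5, 8.8) in frame 1 and (5.6, 7.8) in frame 2.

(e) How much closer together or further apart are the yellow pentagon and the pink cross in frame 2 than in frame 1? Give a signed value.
-4.1

Distance in frame 1: 7.8. Distance in frame 2: 3.7.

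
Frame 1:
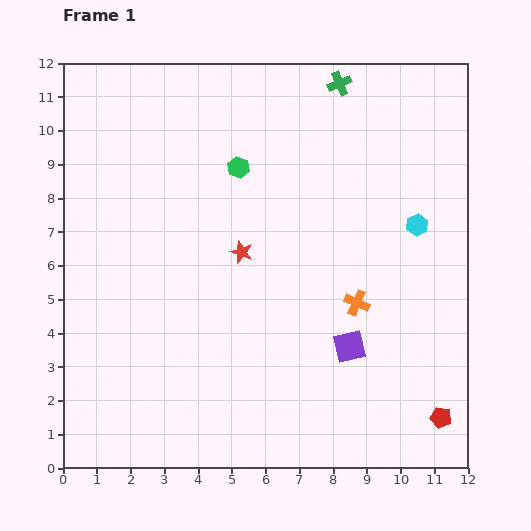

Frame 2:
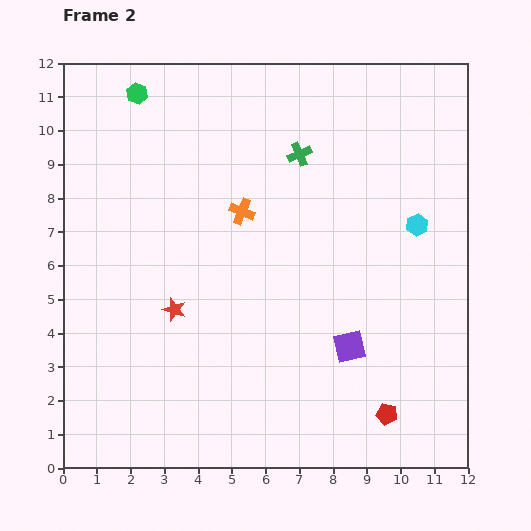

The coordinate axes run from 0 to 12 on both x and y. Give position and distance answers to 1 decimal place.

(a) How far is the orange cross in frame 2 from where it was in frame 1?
4.3

The orange cross moved from (8.7, 4.9) to (5.3, 7.6), a distance of √(3.4² + 2.7²) ≈ 4.3.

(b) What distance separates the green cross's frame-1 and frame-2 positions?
2.4

The green cross moved from (8.2, 11.4) to (7.0, 9.3), a distance of √(1.2² + 2.1²) ≈ 2.4.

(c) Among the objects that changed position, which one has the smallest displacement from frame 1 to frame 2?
the red pentagon

(moved 1.6)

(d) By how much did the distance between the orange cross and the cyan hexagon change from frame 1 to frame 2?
+2.3

Distance in frame 1: 2.9. Distance in frame 2: 5.2.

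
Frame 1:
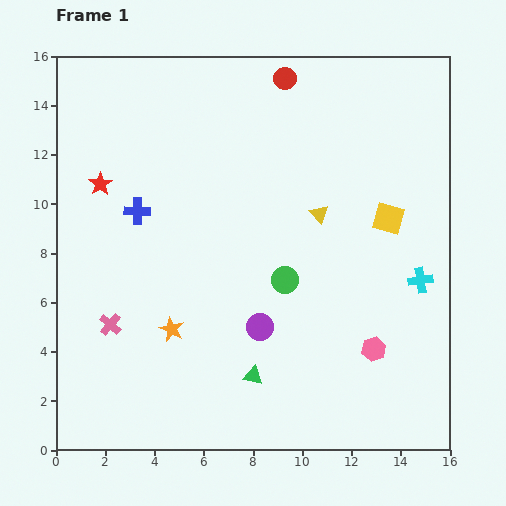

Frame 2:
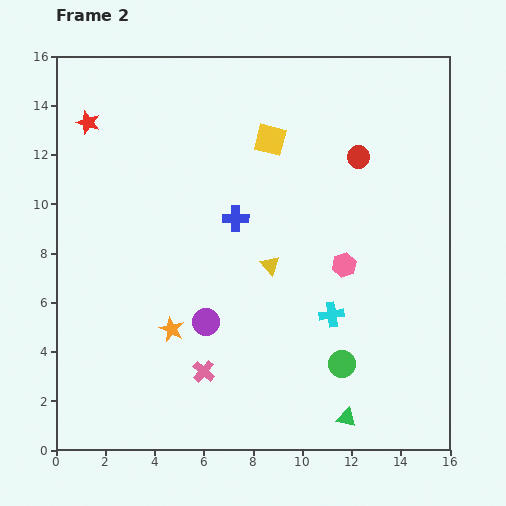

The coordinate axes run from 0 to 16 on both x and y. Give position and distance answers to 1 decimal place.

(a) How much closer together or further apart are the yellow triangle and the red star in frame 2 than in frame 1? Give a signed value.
+0.4

Distance in frame 1: 9.0. Distance in frame 2: 9.4.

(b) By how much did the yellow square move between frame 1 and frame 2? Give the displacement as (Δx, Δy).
(-4.8, 3.2)

The yellow square was at (13.5, 9.4) in frame 1 and (8.7, 12.6) in frame 2.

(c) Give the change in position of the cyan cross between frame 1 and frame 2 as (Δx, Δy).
(-3.6, -1.4)

The cyan cross was at (14.8, 6.9) in frame 1 and (11.2, 5.5) in frame 2.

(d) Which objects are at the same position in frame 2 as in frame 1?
the orange star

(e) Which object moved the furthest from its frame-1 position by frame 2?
the yellow square

(moved 5.8; next 4.4)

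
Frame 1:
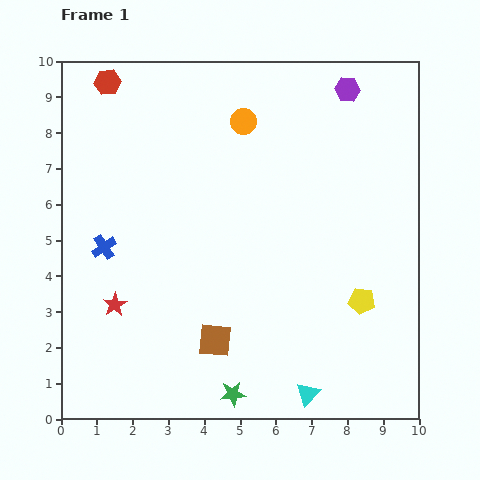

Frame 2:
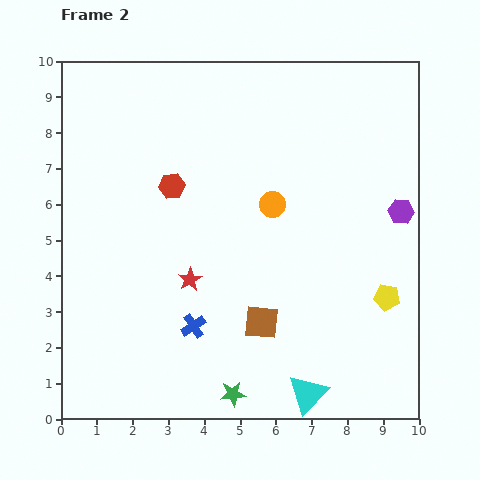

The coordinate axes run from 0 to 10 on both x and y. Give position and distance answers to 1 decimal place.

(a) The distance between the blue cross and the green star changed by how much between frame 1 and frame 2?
-3.3

Distance in frame 1: 5.5. Distance in frame 2: 2.2.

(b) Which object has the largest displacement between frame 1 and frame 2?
the purple hexagon

(moved 3.7; next 3.4)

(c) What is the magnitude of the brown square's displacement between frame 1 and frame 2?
1.4

The brown square moved from (4.3, 2.2) to (5.6, 2.7), a distance of √(1.3² + 0.5²) ≈ 1.4.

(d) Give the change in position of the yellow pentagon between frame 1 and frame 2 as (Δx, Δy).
(0.7, 0.1)

The yellow pentagon was at (8.4, 3.3) in frame 1 and (9.1, 3.4) in frame 2.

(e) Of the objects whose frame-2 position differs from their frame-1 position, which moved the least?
the yellow pentagon

(moved 0.7)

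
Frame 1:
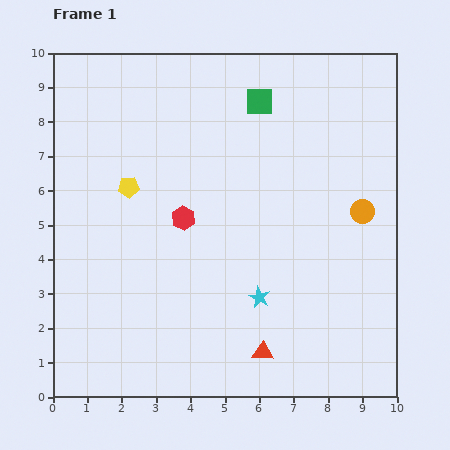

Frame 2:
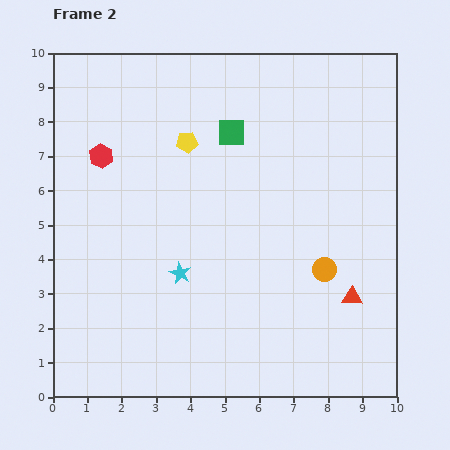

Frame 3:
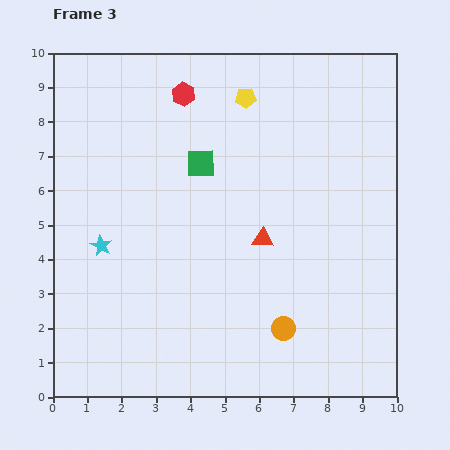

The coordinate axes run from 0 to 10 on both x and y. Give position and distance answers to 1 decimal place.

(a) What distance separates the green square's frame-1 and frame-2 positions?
1.2

The green square moved from (6.0, 8.6) to (5.2, 7.7), a distance of √(0.8² + 0.9²) ≈ 1.2.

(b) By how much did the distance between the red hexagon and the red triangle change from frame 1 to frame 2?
+3.9

Distance in frame 1: 4.5. Distance in frame 2: 8.4.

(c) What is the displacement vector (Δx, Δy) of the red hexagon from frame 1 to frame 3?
(0.0, 3.6)

The red hexagon was at (3.8, 5.2) in frame 1 and (3.8, 8.8) in frame 3.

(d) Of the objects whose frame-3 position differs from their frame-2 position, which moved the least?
the green square

(moved 1.3)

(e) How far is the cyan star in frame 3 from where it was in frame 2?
2.4

The cyan star moved from (3.7, 3.6) to (1.4, 4.4), a distance of √(2.3² + 0.8²) ≈ 2.4.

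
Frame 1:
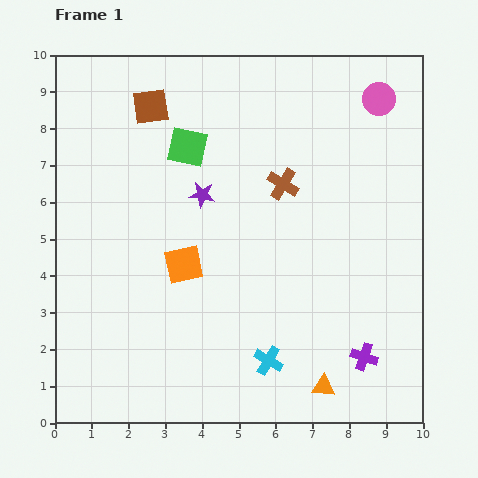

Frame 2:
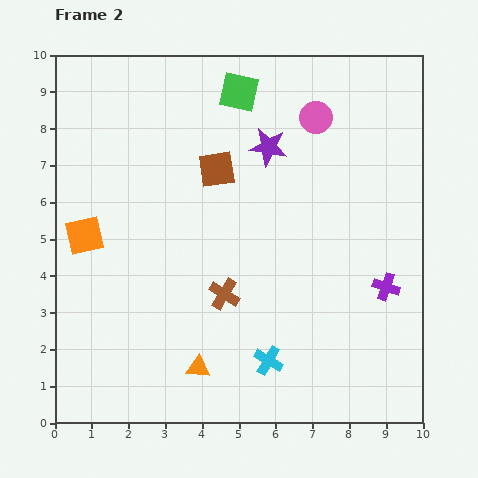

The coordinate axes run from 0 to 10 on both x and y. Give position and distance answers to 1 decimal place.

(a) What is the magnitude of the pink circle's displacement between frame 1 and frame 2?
1.8

The pink circle moved from (8.8, 8.8) to (7.1, 8.3), a distance of √(1.7² + 0.5²) ≈ 1.8.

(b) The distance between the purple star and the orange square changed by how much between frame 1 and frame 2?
+3.5

Distance in frame 1: 2.0. Distance in frame 2: 5.5.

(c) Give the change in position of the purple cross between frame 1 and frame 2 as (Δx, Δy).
(0.6, 1.9)

The purple cross was at (8.4, 1.8) in frame 1 and (9.0, 3.7) in frame 2.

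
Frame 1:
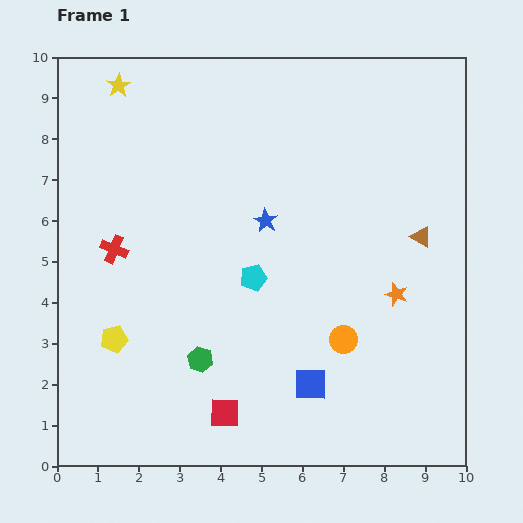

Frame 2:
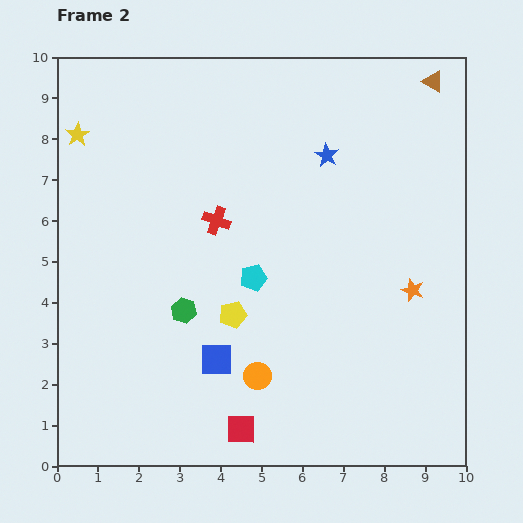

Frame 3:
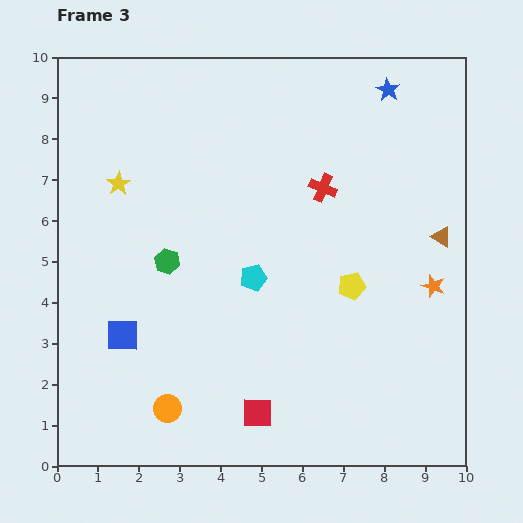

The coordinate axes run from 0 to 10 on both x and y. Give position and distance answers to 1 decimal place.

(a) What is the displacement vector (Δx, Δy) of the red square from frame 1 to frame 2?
(0.4, -0.4)

The red square was at (4.1, 1.3) in frame 1 and (4.5, 0.9) in frame 2.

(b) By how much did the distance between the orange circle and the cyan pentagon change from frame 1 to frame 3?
+1.1

Distance in frame 1: 2.7. Distance in frame 3: 3.8.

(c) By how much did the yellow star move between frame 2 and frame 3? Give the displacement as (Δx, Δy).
(1.0, -1.2)

The yellow star was at (0.5, 8.1) in frame 2 and (1.5, 6.9) in frame 3.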